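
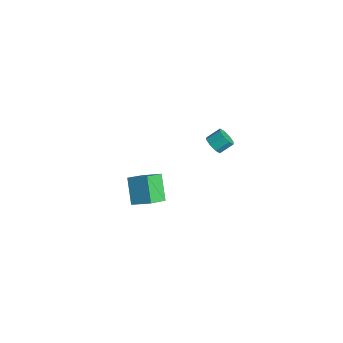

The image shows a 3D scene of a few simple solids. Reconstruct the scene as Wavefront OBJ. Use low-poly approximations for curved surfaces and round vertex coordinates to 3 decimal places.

v -1.688 -3.366 -3.15
v -0.65 -2.537 -2.474
v -2.184 -2.081 -3.964
v -1.147 -1.253 -3.288
v -0.413 -3.787 -4.592
v 0.624 -2.959 -3.916
v -0.91 -2.503 -5.406
v 0.128 -1.674 -4.73
v 3.893 -0.511 3.619
v 4.192 -0.907 4.084
v 4.347 -0.085 4.685
v 4.047 0.311 4.221
v 4.53 -0.717 3.737
v 4.685 0.105 4.338
v 4.495 -0.406 3.321
v 4.649 0.416 3.922
v 4.106 -0.157 3.08
v 4.261 0.665 3.681
v 3.593 -0.115 3.155
v 3.748 0.707 3.756
v 3.255 -0.305 3.502
v 3.41 0.517 4.103
v 3.291 -0.616 3.918
v 3.445 0.206 4.519
v 3.679 -0.865 4.159
v 3.834 -0.043 4.76
f 2 4 1
f 5 2 1
f 1 4 3
f 3 5 1
f 2 8 4
f 6 2 5
f 6 8 2
f 4 8 3
f 7 5 3
f 3 8 7
f 7 6 5
f 8 6 7
f 10 9 13
f 10 13 11
f 11 13 14
f 11 14 12
f 13 9 15
f 13 15 14
f 14 15 16
f 14 16 12
f 15 9 17
f 15 17 16
f 16 17 18
f 16 18 12
f 17 9 19
f 17 19 18
f 18 19 20
f 18 20 12
f 19 9 21
f 19 21 20
f 20 21 22
f 20 22 12
f 21 9 23
f 21 23 22
f 22 23 24
f 22 24 12
f 23 9 25
f 23 25 24
f 24 25 26
f 24 26 12
f 25 9 10
f 25 10 26
f 26 10 11
f 26 11 12



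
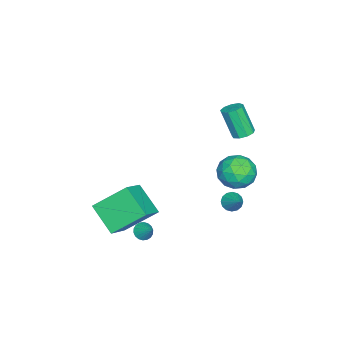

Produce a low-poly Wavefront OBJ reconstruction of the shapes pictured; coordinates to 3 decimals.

v -2.59 3.71 -1.092
v -1.773 3.29 -1.685
v -3.707 2.53 -1.795
v -2.89 2.11 -2.388
v -2.9 1.981 -1.302
v -2.21 2.71 -0.868
v -3.27 3.11 -2.612
v -2.58 3.839 -2.178
v -2.193 2.919 -2.625
v -1.965 2.221 -1.815
v -3.515 3.599 -1.665
v -3.287 2.901 -0.855
v -2.084 3.603 -1.327
v -3.396 2.217 -2.153
v -3.402 2.14 -1.515
v -2.922 1.893 -1.863
v -2.341 3.262 -0.847
v -1.86 3.015 -1.195
v -2.523 2.246 -0.97
v -3.62 2.805 -2.285
v -3.139 2.558 -2.633
v -2.558 3.927 -1.617
v -2.078 3.68 -1.965
v -2.957 3.574 -2.51
v -1.85 3.139 -2.228
v -2.506 2.445 -2.641
v -2.73 3.033 -2.773
v -2.324 3.462 -2.517
v -1.716 2.728 -1.752
v -2.372 2.035 -2.165
v -2.378 1.959 -1.526
v -1.973 2.387 -1.271
v -1.963 2.51 -2.304
v -3.108 3.785 -1.315
v -3.764 3.092 -1.728
v -3.507 3.433 -2.209
v -3.102 3.861 -1.954
v -2.974 3.375 -0.839
v -3.63 2.681 -1.252
v -3.156 2.358 -0.963
v -2.75 2.787 -0.707
v -3.517 3.31 -1.176
v 1.042 -2.697 -2.635
v 2.51 -2.846 -1.712
v 0.387 -1.137 -1.341
v 1.855 -1.286 -0.419
v 1.865 -1.434 -3.741
v 3.333 -1.583 -2.819
v 1.21 0.126 -2.448
v 2.678 -0.023 -1.525
v 3.675 0.176 -1.881
v 3.891 0.441 -2.273
v 4.145 0.804 -1.199
v 3.692 0.553 -2.239
v 3.489 0.59 -2.134
v 3.323 0.546 -1.979
v 3.227 0.428 -1.805
v 3.219 0.26 -1.646
v 3.302 0.076 -1.533
v 3.459 -0.089 -1.489
v 3.658 -0.201 -1.523
v 3.861 -0.238 -1.628
v 4.027 -0.194 -1.784
v 4.123 -0.076 -1.958
v 4.131 0.092 -2.117
v 4.048 0.276 -2.23
v -1.09 3.665 2.585
v -0.649 3.999 2.79
v -0.869 3.33 4.359
v -1.31 2.995 4.155
v -1 4.196 2.825
v -1.22 3.527 4.394
v -1.392 4.145 2.748
v -1.612 3.475 4.317
v -1.644 3.868 2.595
v -1.864 3.199 4.164
v -1.636 3.497 2.437
v -1.856 2.827 4.006
v -1.373 3.204 2.349
v -1.593 2.534 3.918
v -0.977 3.127 2.372
v -1.197 2.457 3.941
v -0.635 3.301 2.494
v -0.855 2.631 4.063
v -0.505 3.646 2.659
v -0.725 2.976 4.228
v 0.147 3.513 -1.624
v 0.498 3.611 -2.063
v 0.893 4.107 -0.896
v 0.313 3.841 -2.061
v 0.083 3.983 -1.941
v -0.129 3.999 -1.737
v -0.268 3.885 -1.503
v -0.295 3.672 -1.301
v -0.204 3.416 -1.186
v -0.019 3.186 -1.188
v 0.21 3.044 -1.307
v 0.423 3.028 -1.512
v 0.561 3.141 -1.746
v 0.589 3.355 -1.948
f 1 38 17
f 38 12 41
f 17 41 6
f 38 41 17
f 1 17 13
f 17 6 18
f 13 18 2
f 17 18 13
f 1 13 22
f 13 2 23
f 22 23 8
f 13 23 22
f 1 22 34
f 22 8 37
f 34 37 11
f 22 37 34
f 1 34 38
f 34 11 42
f 38 42 12
f 34 42 38
f 2 18 29
f 18 6 32
f 29 32 10
f 18 32 29
f 6 41 19
f 41 12 40
f 19 40 5
f 41 40 19
f 12 42 39
f 42 11 35
f 39 35 3
f 42 35 39
f 11 37 36
f 37 8 24
f 36 24 7
f 37 24 36
f 8 23 28
f 23 2 25
f 28 25 9
f 23 25 28
f 4 30 16
f 30 10 31
f 16 31 5
f 30 31 16
f 4 16 14
f 16 5 15
f 14 15 3
f 16 15 14
f 4 14 21
f 14 3 20
f 21 20 7
f 14 20 21
f 4 21 26
f 21 7 27
f 26 27 9
f 21 27 26
f 4 26 30
f 26 9 33
f 30 33 10
f 26 33 30
f 5 31 19
f 31 10 32
f 19 32 6
f 31 32 19
f 3 15 39
f 15 5 40
f 39 40 12
f 15 40 39
f 7 20 36
f 20 3 35
f 36 35 11
f 20 35 36
f 9 27 28
f 27 7 24
f 28 24 8
f 27 24 28
f 10 33 29
f 33 9 25
f 29 25 2
f 33 25 29
f 44 46 43
f 47 44 43
f 43 46 45
f 45 47 43
f 44 50 46
f 48 44 47
f 48 50 44
f 46 50 45
f 49 47 45
f 45 50 49
f 49 48 47
f 50 48 49
f 52 51 54
f 52 54 53
f 54 51 55
f 54 55 53
f 55 51 56
f 55 56 53
f 56 51 57
f 56 57 53
f 57 51 58
f 57 58 53
f 58 51 59
f 58 59 53
f 59 51 60
f 59 60 53
f 60 51 61
f 60 61 53
f 61 51 62
f 61 62 53
f 62 51 63
f 62 63 53
f 63 51 64
f 63 64 53
f 64 51 65
f 64 65 53
f 65 51 66
f 65 66 53
f 66 51 52
f 66 52 53
f 68 67 71
f 68 71 69
f 69 71 72
f 69 72 70
f 71 67 73
f 71 73 72
f 72 73 74
f 72 74 70
f 73 67 75
f 73 75 74
f 74 75 76
f 74 76 70
f 75 67 77
f 75 77 76
f 76 77 78
f 76 78 70
f 77 67 79
f 77 79 78
f 78 79 80
f 78 80 70
f 79 67 81
f 79 81 80
f 80 81 82
f 80 82 70
f 81 67 83
f 81 83 82
f 82 83 84
f 82 84 70
f 83 67 85
f 83 85 84
f 84 85 86
f 84 86 70
f 85 67 68
f 85 68 86
f 86 68 69
f 86 69 70
f 88 87 90
f 88 90 89
f 90 87 91
f 90 91 89
f 91 87 92
f 91 92 89
f 92 87 93
f 92 93 89
f 93 87 94
f 93 94 89
f 94 87 95
f 94 95 89
f 95 87 96
f 95 96 89
f 96 87 97
f 96 97 89
f 97 87 98
f 97 98 89
f 98 87 99
f 98 99 89
f 99 87 100
f 99 100 89
f 100 87 88
f 100 88 89



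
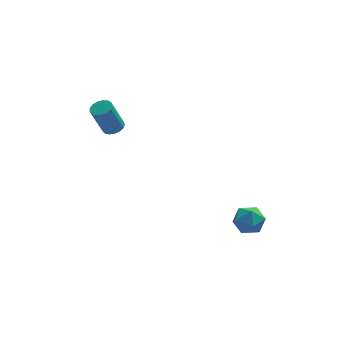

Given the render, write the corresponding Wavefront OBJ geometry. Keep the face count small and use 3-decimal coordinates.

v -2.645 2.639 -1.269
v -2.205 2.329 -1.155
v -2.756 2.111 0.364
v -3.195 2.421 0.249
v -2.129 2.572 -1.092
v -2.679 2.354 0.427
v -2.17 2.832 -1.07
v -2.72 2.613 0.449
v -2.32 3.046 -1.093
v -2.87 2.828 0.426
v -2.545 3.168 -1.157
v -3.095 2.95 0.362
v -2.792 3.168 -1.247
v -3.342 2.95 0.272
v -3.006 3.048 -1.342
v -3.556 2.83 0.177
v -3.137 2.833 -1.42
v -3.687 2.615 0.099
v -3.155 2.574 -1.464
v -3.706 2.356 0.055
v -3.057 2.33 -1.463
v -3.607 2.112 0.056
v -2.864 2.157 -1.418
v -3.414 1.939 0.101
v -2.621 2.094 -1.339
v -3.171 1.876 0.18
v -2.383 2.156 -1.244
v -2.933 1.938 0.275
v 2.646 -2.107 -3.436
v 3.449 -2.021 -3.504
v 2.671 -3.059 -4.336
v 3.474 -2.973 -4.404
v 3.156 -3.279 -3.726
v 3.141 -2.691 -3.169
v 2.979 -2.389 -4.671
v 2.964 -1.801 -4.114
v 3.654 -2.195 -4.268
v 3.763 -2.745 -3.684
v 2.357 -2.335 -4.156
v 2.466 -2.885 -3.572
f 2 1 5
f 2 5 3
f 3 5 6
f 3 6 4
f 5 1 7
f 5 7 6
f 6 7 8
f 6 8 4
f 7 1 9
f 7 9 8
f 8 9 10
f 8 10 4
f 9 1 11
f 9 11 10
f 10 11 12
f 10 12 4
f 11 1 13
f 11 13 12
f 12 13 14
f 12 14 4
f 13 1 15
f 13 15 14
f 14 15 16
f 14 16 4
f 15 1 17
f 15 17 16
f 16 17 18
f 16 18 4
f 17 1 19
f 17 19 18
f 18 19 20
f 18 20 4
f 19 1 21
f 19 21 20
f 20 21 22
f 20 22 4
f 21 1 23
f 21 23 22
f 22 23 24
f 22 24 4
f 23 1 25
f 23 25 24
f 24 25 26
f 24 26 4
f 25 1 27
f 25 27 26
f 26 27 28
f 26 28 4
f 27 1 2
f 27 2 28
f 28 2 3
f 28 3 4
f 29 40 34
f 29 34 30
f 29 30 36
f 29 36 39
f 29 39 40
f 30 34 38
f 34 40 33
f 40 39 31
f 39 36 35
f 36 30 37
f 32 38 33
f 32 33 31
f 32 31 35
f 32 35 37
f 32 37 38
f 33 38 34
f 31 33 40
f 35 31 39
f 37 35 36
f 38 37 30



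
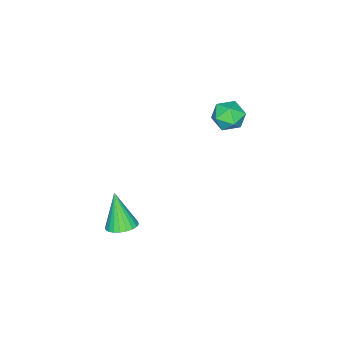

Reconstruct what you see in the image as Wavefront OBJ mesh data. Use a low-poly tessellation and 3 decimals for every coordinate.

v -2.863 1.011 0.434
v -2.338 1.017 1.022
v -3.302 -0.117 0.838
v -2.777 -0.111 1.426
v -3.378 0.4 1.429
v -3.107 1.097 1.179
v -2.533 -0.197 0.681
v -2.262 0.5 0.431
v -2.134 0.271 1.175
v -2.656 0.64 1.637
v -2.984 0.26 0.223
v -3.506 0.629 0.685
v 2.557 -1.073 -2.822
v 3.113 -1.463 -2.844
v 2.203 -1.667 -1.258
v 3.21 -1.241 -2.738
v 3.208 -0.993 -2.644
v 3.107 -0.757 -2.577
v 2.922 -0.569 -2.548
v 2.681 -0.458 -2.56
v 2.422 -0.44 -2.612
v 2.183 -0.519 -2.696
v 2.001 -0.683 -2.8
v 1.903 -0.905 -2.906
v 1.906 -1.153 -3
v 2.007 -1.389 -3.067
v 2.192 -1.577 -3.096
v 2.433 -1.688 -3.084
v 2.692 -1.706 -3.032
v 2.931 -1.627 -2.948
f 1 12 6
f 1 6 2
f 1 2 8
f 1 8 11
f 1 11 12
f 2 6 10
f 6 12 5
f 12 11 3
f 11 8 7
f 8 2 9
f 4 10 5
f 4 5 3
f 4 3 7
f 4 7 9
f 4 9 10
f 5 10 6
f 3 5 12
f 7 3 11
f 9 7 8
f 10 9 2
f 14 13 16
f 14 16 15
f 16 13 17
f 16 17 15
f 17 13 18
f 17 18 15
f 18 13 19
f 18 19 15
f 19 13 20
f 19 20 15
f 20 13 21
f 20 21 15
f 21 13 22
f 21 22 15
f 22 13 23
f 22 23 15
f 23 13 24
f 23 24 15
f 24 13 25
f 24 25 15
f 25 13 26
f 25 26 15
f 26 13 27
f 26 27 15
f 27 13 28
f 27 28 15
f 28 13 29
f 28 29 15
f 29 13 30
f 29 30 15
f 30 13 14
f 30 14 15



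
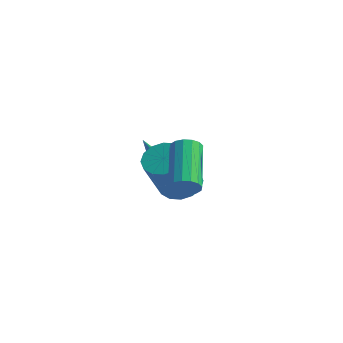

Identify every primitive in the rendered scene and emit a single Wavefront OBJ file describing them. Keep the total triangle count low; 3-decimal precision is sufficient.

v -0.576 -0.407 -1.444
v -0.217 0.205 -1.074
v -0.046 -0.941 0.654
v -0.404 -1.553 0.284
v -0.621 0.256 -0.999
v -0.45 -0.889 0.728
v -1.013 0.13 -1.044
v -0.842 -1.015 0.684
v -1.288 -0.14 -1.196
v -1.116 -1.286 0.532
v -1.372 -0.482 -1.414
v -1.2 -1.627 0.313
v -1.242 -0.804 -1.64
v -1.071 -1.949 0.087
v -0.934 -1.019 -1.814
v -0.763 -2.165 -0.086
v -0.53 -1.071 -1.888
v -0.359 -2.216 -0.161
v -0.138 -0.945 -1.844
v 0.033 -2.09 -0.116
v 0.136 -0.674 -1.692
v 0.308 -1.82 0.036
v 0.22 -0.333 -1.473
v 0.392 -1.478 0.254
v 0.091 -0.011 -1.247
v 0.262 -1.156 0.48
v 1.872 -3.333 0.368
v 2.337 -3.05 0.447
v 1.333 -1.685 1.471
v 0.868 -1.967 1.392
v 2.229 -2.948 0.204
v 1.225 -1.582 1.228
v 2.025 -2.949 0.006
v 1.021 -1.583 1.029
v 1.78 -3.052 -0.096
v 0.777 -1.687 0.928
v 1.56 -3.231 -0.073
v 0.556 -1.866 0.951
v 1.423 -3.437 0.068
v 0.42 -2.072 1.092
v 1.407 -3.615 0.289
v 0.403 -2.25 1.313
v 1.515 -3.718 0.532
v 0.511 -2.352 1.556
v 1.719 -3.717 0.731
v 0.715 -2.351 1.754
v 1.963 -3.613 0.832
v 0.96 -2.248 1.856
v 2.184 -3.434 0.809
v 1.18 -2.069 1.833
v 2.32 -3.228 0.668
v 1.317 -1.863 1.692
v -2.595 1.443 -2.365
v -2.256 1.048 -2.467
v -3.025 0.577 -0.455
v -2.097 1.264 -2.334
v -2.097 1.536 -2.21
v -2.254 1.778 -2.136
v -2.52 1.914 -2.134
v -2.81 1.9 -2.206
v -3.031 1.741 -2.328
v -3.114 1.487 -2.461
v -3.032 1.219 -2.564
v -2.812 1.022 -2.604
v -2.522 0.958 -2.568
f 2 1 5
f 2 5 3
f 3 5 6
f 3 6 4
f 5 1 7
f 5 7 6
f 6 7 8
f 6 8 4
f 7 1 9
f 7 9 8
f 8 9 10
f 8 10 4
f 9 1 11
f 9 11 10
f 10 11 12
f 10 12 4
f 11 1 13
f 11 13 12
f 12 13 14
f 12 14 4
f 13 1 15
f 13 15 14
f 14 15 16
f 14 16 4
f 15 1 17
f 15 17 16
f 16 17 18
f 16 18 4
f 17 1 19
f 17 19 18
f 18 19 20
f 18 20 4
f 19 1 21
f 19 21 20
f 20 21 22
f 20 22 4
f 21 1 23
f 21 23 22
f 22 23 24
f 22 24 4
f 23 1 25
f 23 25 24
f 24 25 26
f 24 26 4
f 25 1 2
f 25 2 26
f 26 2 3
f 26 3 4
f 28 27 31
f 28 31 29
f 29 31 32
f 29 32 30
f 31 27 33
f 31 33 32
f 32 33 34
f 32 34 30
f 33 27 35
f 33 35 34
f 34 35 36
f 34 36 30
f 35 27 37
f 35 37 36
f 36 37 38
f 36 38 30
f 37 27 39
f 37 39 38
f 38 39 40
f 38 40 30
f 39 27 41
f 39 41 40
f 40 41 42
f 40 42 30
f 41 27 43
f 41 43 42
f 42 43 44
f 42 44 30
f 43 27 45
f 43 45 44
f 44 45 46
f 44 46 30
f 45 27 47
f 45 47 46
f 46 47 48
f 46 48 30
f 47 27 49
f 47 49 48
f 48 49 50
f 48 50 30
f 49 27 51
f 49 51 50
f 50 51 52
f 50 52 30
f 51 27 28
f 51 28 52
f 52 28 29
f 52 29 30
f 54 53 56
f 54 56 55
f 56 53 57
f 56 57 55
f 57 53 58
f 57 58 55
f 58 53 59
f 58 59 55
f 59 53 60
f 59 60 55
f 60 53 61
f 60 61 55
f 61 53 62
f 61 62 55
f 62 53 63
f 62 63 55
f 63 53 64
f 63 64 55
f 64 53 65
f 64 65 55
f 65 53 54
f 65 54 55



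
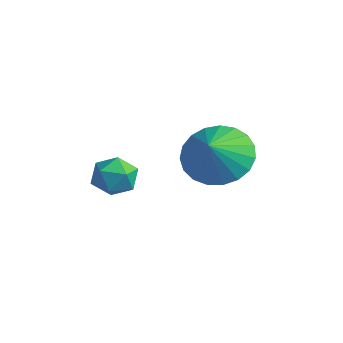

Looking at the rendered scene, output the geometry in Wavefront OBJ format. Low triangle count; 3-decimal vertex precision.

v -1.502 0.845 3.435
v -0.849 1.625 3.798
v -1.138 0.155 4.265
v -1.226 1.704 4.028
v -1.651 1.635 4.156
v -2.05 1.429 4.16
v -2.354 1.122 4.037
v -2.511 0.767 3.811
v -2.493 0.426 3.519
v -2.304 0.157 3.213
v -1.976 0.008 2.945
v -1.566 0.003 2.762
v -1.145 0.144 2.695
v -0.786 0.406 2.756
v -0.55 0.744 2.934
v -0.479 1.1 3.199
v -0.585 1.412 3.504
v -1.897 -1.677 3.731
v -1.617 -2.088 3.217
v -2.763 -2.432 3.863
v -2.483 -2.843 3.349
v -2.148 -2.779 3.977
v -1.613 -2.312 3.896
v -2.767 -2.208 3.184
v -2.232 -1.741 3.103
v -2.155 -2.415 2.879
v -1.773 -2.769 3.369
v -2.607 -1.751 3.711
v -2.225 -2.105 4.201
f 2 1 4
f 2 4 3
f 4 1 5
f 4 5 3
f 5 1 6
f 5 6 3
f 6 1 7
f 6 7 3
f 7 1 8
f 7 8 3
f 8 1 9
f 8 9 3
f 9 1 10
f 9 10 3
f 10 1 11
f 10 11 3
f 11 1 12
f 11 12 3
f 12 1 13
f 12 13 3
f 13 1 14
f 13 14 3
f 14 1 15
f 14 15 3
f 15 1 16
f 15 16 3
f 16 1 17
f 16 17 3
f 17 1 2
f 17 2 3
f 18 29 23
f 18 23 19
f 18 19 25
f 18 25 28
f 18 28 29
f 19 23 27
f 23 29 22
f 29 28 20
f 28 25 24
f 25 19 26
f 21 27 22
f 21 22 20
f 21 20 24
f 21 24 26
f 21 26 27
f 22 27 23
f 20 22 29
f 24 20 28
f 26 24 25
f 27 26 19



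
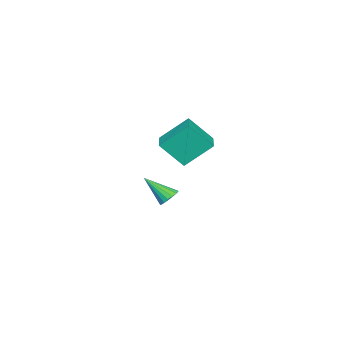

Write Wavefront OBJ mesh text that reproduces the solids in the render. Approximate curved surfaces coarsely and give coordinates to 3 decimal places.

v -1.422 -3.036 -2.349
v -1.121 -3.355 -2.744
v -1.158 -4.224 -1.191
v -0.924 -3.193 -2.624
v -0.84 -2.996 -2.44
v -0.89 -2.807 -2.236
v -1.061 -2.671 -2.057
v -1.315 -2.619 -1.946
v -1.594 -2.662 -1.927
v -1.833 -2.791 -2.004
v -1.978 -2.976 -2.161
v -1.995 -3.175 -2.361
v -1.881 -3.342 -2.558
v -1.662 -3.439 -2.707
v -1.388 -3.443 -2.775
v 3.603 -0.929 3.423
v 3.012 0.159 4.545
v 3.166 0.025 2.269
v 2.575 1.112 3.39
v 4.825 -0.312 3.47
v 4.234 0.775 4.591
v 4.388 0.641 2.315
v 3.797 1.729 3.437
f 2 1 4
f 2 4 3
f 4 1 5
f 4 5 3
f 5 1 6
f 5 6 3
f 6 1 7
f 6 7 3
f 7 1 8
f 7 8 3
f 8 1 9
f 8 9 3
f 9 1 10
f 9 10 3
f 10 1 11
f 10 11 3
f 11 1 12
f 11 12 3
f 12 1 13
f 12 13 3
f 13 1 14
f 13 14 3
f 14 1 15
f 14 15 3
f 15 1 2
f 15 2 3
f 17 19 16
f 20 17 16
f 16 19 18
f 18 20 16
f 17 23 19
f 21 17 20
f 21 23 17
f 19 23 18
f 22 20 18
f 18 23 22
f 22 21 20
f 23 21 22



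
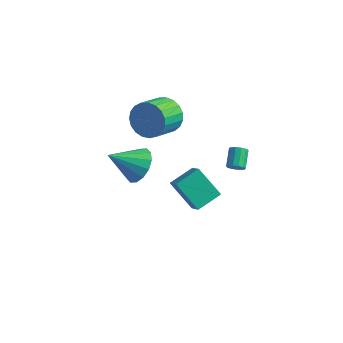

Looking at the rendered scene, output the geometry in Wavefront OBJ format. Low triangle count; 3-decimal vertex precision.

v -1.661 -2.286 1.231
v -0.922 -2.249 2.004
v -2.799 -3.314 2.369
v -1.24 -1.803 2.088
v -1.671 -1.487 1.943
v -2.099 -1.385 1.607
v -2.41 -1.524 1.17
v -2.52 -1.867 0.75
v -2.4 -2.323 0.458
v -2.082 -2.768 0.374
v -1.651 -3.084 0.519
v -1.223 -3.186 0.855
v -0.912 -3.047 1.292
v -0.802 -2.704 1.712
v 1.108 2.693 -1.81
v 1.359 2.515 -1.403
v 1.003 3.429 -0.784
v 0.752 3.607 -1.19
v 1.544 2.683 -1.545
v 1.188 3.597 -0.926
v 1.59 2.854 -1.771
v 1.235 3.768 -1.152
v 1.483 2.974 -2.009
v 1.128 3.888 -1.39
v 1.257 3.005 -2.184
v 0.902 3.919 -1.565
v 0.984 2.937 -2.24
v 0.628 3.851 -1.621
v 0.75 2.791 -2.16
v 0.394 3.705 -1.54
v 0.629 2.614 -1.968
v 0.274 3.528 -1.348
v 0.661 2.462 -1.726
v 0.305 3.376 -1.106
v 0.834 2.384 -1.511
v 0.479 3.298 -0.891
v 1.094 2.403 -1.39
v 0.739 3.317 -0.771
v -2.478 1.594 1.789
v -2.05 1.138 0.896
v -2.195 -0.371 1.598
v -2.622 0.086 2.491
v -1.681 1.219 1.147
v -1.826 -0.29 1.848
v -1.45 1.365 1.508
v -1.595 -0.144 2.21
v -1.396 1.55 1.918
v -1.541 0.042 2.62
v -1.529 1.744 2.306
v -1.674 0.235 3.007
v -1.827 1.911 2.604
v -1.972 0.402 3.306
v -2.237 2.023 2.762
v -2.381 0.515 3.463
v -2.688 2.062 2.751
v -2.833 0.553 3.453
v -3.103 2.019 2.574
v -3.248 0.511 3.276
v -3.41 1.903 2.261
v -3.555 0.395 2.963
v -3.556 1.734 1.867
v -3.701 0.225 2.569
v -3.515 1.54 1.459
v -3.66 0.032 2.161
v -3.295 1.356 1.109
v -3.44 -0.152 1.81
v -2.933 1.213 0.875
v -3.078 -0.295 1.577
v -2.493 1.136 0.8
v -2.638 -0.373 1.502
v -0.698 1.299 -5.074
v -2.125 1.453 -3.754
v -0.105 2.611 -4.586
v -1.532 2.765 -3.266
v 0.112 0.575 -4.114
v -1.315 0.729 -2.794
v 0.705 1.887 -3.626
v -0.722 2.041 -2.306
f 2 1 4
f 2 4 3
f 4 1 5
f 4 5 3
f 5 1 6
f 5 6 3
f 6 1 7
f 6 7 3
f 7 1 8
f 7 8 3
f 8 1 9
f 8 9 3
f 9 1 10
f 9 10 3
f 10 1 11
f 10 11 3
f 11 1 12
f 11 12 3
f 12 1 13
f 12 13 3
f 13 1 14
f 13 14 3
f 14 1 2
f 14 2 3
f 16 15 19
f 16 19 17
f 17 19 20
f 17 20 18
f 19 15 21
f 19 21 20
f 20 21 22
f 20 22 18
f 21 15 23
f 21 23 22
f 22 23 24
f 22 24 18
f 23 15 25
f 23 25 24
f 24 25 26
f 24 26 18
f 25 15 27
f 25 27 26
f 26 27 28
f 26 28 18
f 27 15 29
f 27 29 28
f 28 29 30
f 28 30 18
f 29 15 31
f 29 31 30
f 30 31 32
f 30 32 18
f 31 15 33
f 31 33 32
f 32 33 34
f 32 34 18
f 33 15 35
f 33 35 34
f 34 35 36
f 34 36 18
f 35 15 37
f 35 37 36
f 36 37 38
f 36 38 18
f 37 15 16
f 37 16 38
f 38 16 17
f 38 17 18
f 40 39 43
f 40 43 41
f 41 43 44
f 41 44 42
f 43 39 45
f 43 45 44
f 44 45 46
f 44 46 42
f 45 39 47
f 45 47 46
f 46 47 48
f 46 48 42
f 47 39 49
f 47 49 48
f 48 49 50
f 48 50 42
f 49 39 51
f 49 51 50
f 50 51 52
f 50 52 42
f 51 39 53
f 51 53 52
f 52 53 54
f 52 54 42
f 53 39 55
f 53 55 54
f 54 55 56
f 54 56 42
f 55 39 57
f 55 57 56
f 56 57 58
f 56 58 42
f 57 39 59
f 57 59 58
f 58 59 60
f 58 60 42
f 59 39 61
f 59 61 60
f 60 61 62
f 60 62 42
f 61 39 63
f 61 63 62
f 62 63 64
f 62 64 42
f 63 39 65
f 63 65 64
f 64 65 66
f 64 66 42
f 65 39 67
f 65 67 66
f 66 67 68
f 66 68 42
f 67 39 69
f 67 69 68
f 68 69 70
f 68 70 42
f 69 39 40
f 69 40 70
f 70 40 41
f 70 41 42
f 72 74 71
f 75 72 71
f 71 74 73
f 73 75 71
f 72 78 74
f 76 72 75
f 76 78 72
f 74 78 73
f 77 75 73
f 73 78 77
f 77 76 75
f 78 76 77



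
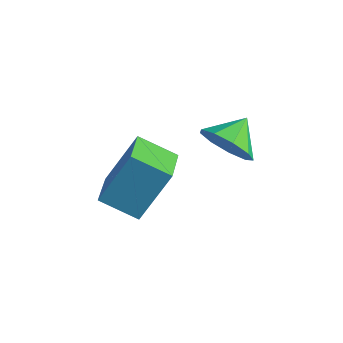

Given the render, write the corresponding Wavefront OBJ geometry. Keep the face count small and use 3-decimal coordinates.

v 0.546 -1.9 2.22
v 0.9 -0.884 3.966
v 1.63 -1.247 1.621
v 1.984 -0.232 3.366
v 1.416 -2.948 2.654
v 1.77 -1.933 4.399
v 2.5 -2.296 2.054
v 2.854 -1.28 3.8
v 2.741 1.026 3.544
v 3.293 0.756 4.294
v 2.559 2.074 4.056
v 3.668 1.047 3.83
v 3.608 1.329 3.232
v 3.143 1.469 2.78
v 2.49 1.402 2.686
v 1.954 1.159 2.993
v 1.787 0.854 3.558
v 2.066 0.629 4.117
v 2.661 0.591 4.407
f 2 4 1
f 5 2 1
f 1 4 3
f 3 5 1
f 2 8 4
f 6 2 5
f 6 8 2
f 4 8 3
f 7 5 3
f 3 8 7
f 7 6 5
f 8 6 7
f 10 9 12
f 10 12 11
f 12 9 13
f 12 13 11
f 13 9 14
f 13 14 11
f 14 9 15
f 14 15 11
f 15 9 16
f 15 16 11
f 16 9 17
f 16 17 11
f 17 9 18
f 17 18 11
f 18 9 19
f 18 19 11
f 19 9 10
f 19 10 11



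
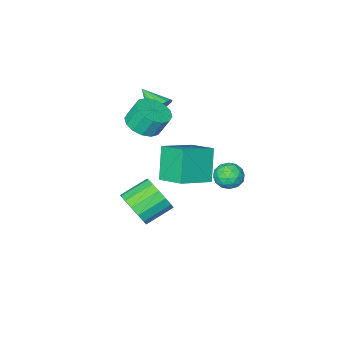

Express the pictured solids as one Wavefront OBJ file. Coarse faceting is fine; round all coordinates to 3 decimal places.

v 0.133 2.817 0.474
v 0.717 3.031 -0.044
v 0.083 1.629 -0.076
v 0.667 1.843 -0.594
v 0.837 1.748 0.192
v 0.868 2.483 0.532
v -0.068 2.177 -0.652
v -0.037 2.912 -0.312
v 0.593 2.636 -0.74
v 1.152 2.371 -0.218
v -0.352 2.289 0.098
v 0.207 2.024 0.62
v 0.43 3.028 0.263
v 0.37 1.632 -0.383
v 0.47 1.576 0.079
v 0.814 1.702 -0.225
v 0.518 2.706 0.601
v 0.862 2.832 0.297
v 0.932 2.078 0.436
v -0.062 1.828 -0.417
v 0.282 1.954 -0.721
v -0.014 2.958 0.105
v 0.33 3.084 -0.199
v -0.132 2.582 -0.556
v 0.7 2.922 -0.45
v 0.67 2.224 -0.773
v 0.238 2.42 -0.807
v 0.256 2.852 -0.608
v 1.029 2.766 -0.144
v 0.999 2.068 -0.467
v 1.099 2.012 -0.005
v 1.118 2.444 0.195
v 0.956 2.534 -0.553
v -0.199 2.592 0.347
v -0.229 1.894 0.024
v -0.318 2.216 -0.315
v -0.299 2.648 -0.115
v 0.13 2.436 0.653
v 0.1 1.738 0.33
v 0.544 1.808 0.488
v 0.562 2.24 0.687
v -0.156 2.126 0.433
v 1.363 -1.9 2.804
v 2.004 -1.989 2.466
v 1.597 -3.14 3.576
v 2.083 -1.812 2.727
v 2.02 -1.652 3.003
v 1.827 -1.541 3.239
v 1.542 -1.502 3.39
v 1.221 -1.541 3.424
v 0.928 -1.651 3.336
v 0.722 -1.81 3.142
v 0.642 -1.988 2.881
v 0.705 -2.147 2.606
v 0.899 -2.258 2.369
v 1.184 -2.297 2.219
v 1.505 -2.258 2.184
v 1.797 -2.148 2.273
v 4.153 2.072 3.599
v 3.963 3.52 4.149
v 2.443 2.096 2.947
v 2.254 3.544 3.497
v 4.786 2.776 1.963
v 4.597 4.224 2.513
v 3.077 2.8 1.311
v 2.887 4.248 1.861
v 3.018 -1.042 2.807
v 3.925 -1.096 3.147
v 3.549 -0.691 4.213
v 2.642 -0.638 3.873
v 3.884 -0.633 2.957
v 3.509 -0.228 4.022
v 3.612 -0.28 2.727
v 3.236 0.125 3.792
v 3.18 -0.131 2.518
v 2.805 0.274 3.583
v 2.705 -0.226 2.387
v 2.329 0.179 3.452
v 2.313 -0.54 2.368
v 1.938 -0.135 3.434
v 2.111 -0.989 2.467
v 1.735 -0.584 3.533
v 2.151 -1.452 2.658
v 1.776 -1.047 3.723
v 2.424 -1.805 2.888
v 2.048 -1.4 3.953
v 2.855 -1.954 3.097
v 2.48 -1.549 4.162
v 3.331 -1.859 3.228
v 2.955 -1.454 4.293
v 3.722 -1.545 3.246
v 3.347 -1.14 4.312
v 3.992 -0.533 -2.749
v 4.477 0.048 -1.994
v 3.034 0.295 -1.255
v 2.548 -0.287 -2.011
v 4.338 0.412 -2.387
v 2.895 0.659 -1.649
v 4.106 0.523 -2.878
v 2.663 0.769 -2.14
v 3.844 0.35 -3.334
v 2.4 0.597 -2.596
v 3.621 -0.059 -3.633
v 2.177 0.188 -2.895
v 3.497 -0.595 -3.696
v 2.054 -0.348 -2.958
v 3.506 -1.115 -3.505
v 2.063 -0.868 -2.766
v 3.645 -1.479 -3.111
v 2.202 -1.232 -2.373
v 3.877 -1.589 -2.62
v 2.434 -1.343 -1.882
v 4.14 -1.417 -2.164
v 2.696 -1.17 -1.426
v 4.363 -1.008 -1.865
v 2.919 -0.761 -1.127
v 4.486 -0.472 -1.802
v 3.043 -0.225 -1.064
f 1 38 17
f 38 12 41
f 17 41 6
f 38 41 17
f 1 17 13
f 17 6 18
f 13 18 2
f 17 18 13
f 1 13 22
f 13 2 23
f 22 23 8
f 13 23 22
f 1 22 34
f 22 8 37
f 34 37 11
f 22 37 34
f 1 34 38
f 34 11 42
f 38 42 12
f 34 42 38
f 2 18 29
f 18 6 32
f 29 32 10
f 18 32 29
f 6 41 19
f 41 12 40
f 19 40 5
f 41 40 19
f 12 42 39
f 42 11 35
f 39 35 3
f 42 35 39
f 11 37 36
f 37 8 24
f 36 24 7
f 37 24 36
f 8 23 28
f 23 2 25
f 28 25 9
f 23 25 28
f 4 30 16
f 30 10 31
f 16 31 5
f 30 31 16
f 4 16 14
f 16 5 15
f 14 15 3
f 16 15 14
f 4 14 21
f 14 3 20
f 21 20 7
f 14 20 21
f 4 21 26
f 21 7 27
f 26 27 9
f 21 27 26
f 4 26 30
f 26 9 33
f 30 33 10
f 26 33 30
f 5 31 19
f 31 10 32
f 19 32 6
f 31 32 19
f 3 15 39
f 15 5 40
f 39 40 12
f 15 40 39
f 7 20 36
f 20 3 35
f 36 35 11
f 20 35 36
f 9 27 28
f 27 7 24
f 28 24 8
f 27 24 28
f 10 33 29
f 33 9 25
f 29 25 2
f 33 25 29
f 44 43 46
f 44 46 45
f 46 43 47
f 46 47 45
f 47 43 48
f 47 48 45
f 48 43 49
f 48 49 45
f 49 43 50
f 49 50 45
f 50 43 51
f 50 51 45
f 51 43 52
f 51 52 45
f 52 43 53
f 52 53 45
f 53 43 54
f 53 54 45
f 54 43 55
f 54 55 45
f 55 43 56
f 55 56 45
f 56 43 57
f 56 57 45
f 57 43 58
f 57 58 45
f 58 43 44
f 58 44 45
f 60 62 59
f 63 60 59
f 59 62 61
f 61 63 59
f 60 66 62
f 64 60 63
f 64 66 60
f 62 66 61
f 65 63 61
f 61 66 65
f 65 64 63
f 66 64 65
f 68 67 71
f 68 71 69
f 69 71 72
f 69 72 70
f 71 67 73
f 71 73 72
f 72 73 74
f 72 74 70
f 73 67 75
f 73 75 74
f 74 75 76
f 74 76 70
f 75 67 77
f 75 77 76
f 76 77 78
f 76 78 70
f 77 67 79
f 77 79 78
f 78 79 80
f 78 80 70
f 79 67 81
f 79 81 80
f 80 81 82
f 80 82 70
f 81 67 83
f 81 83 82
f 82 83 84
f 82 84 70
f 83 67 85
f 83 85 84
f 84 85 86
f 84 86 70
f 85 67 87
f 85 87 86
f 86 87 88
f 86 88 70
f 87 67 89
f 87 89 88
f 88 89 90
f 88 90 70
f 89 67 91
f 89 91 90
f 90 91 92
f 90 92 70
f 91 67 68
f 91 68 92
f 92 68 69
f 92 69 70
f 94 93 97
f 94 97 95
f 95 97 98
f 95 98 96
f 97 93 99
f 97 99 98
f 98 99 100
f 98 100 96
f 99 93 101
f 99 101 100
f 100 101 102
f 100 102 96
f 101 93 103
f 101 103 102
f 102 103 104
f 102 104 96
f 103 93 105
f 103 105 104
f 104 105 106
f 104 106 96
f 105 93 107
f 105 107 106
f 106 107 108
f 106 108 96
f 107 93 109
f 107 109 108
f 108 109 110
f 108 110 96
f 109 93 111
f 109 111 110
f 110 111 112
f 110 112 96
f 111 93 113
f 111 113 112
f 112 113 114
f 112 114 96
f 113 93 115
f 113 115 114
f 114 115 116
f 114 116 96
f 115 93 117
f 115 117 116
f 116 117 118
f 116 118 96
f 117 93 94
f 117 94 118
f 118 94 95
f 118 95 96



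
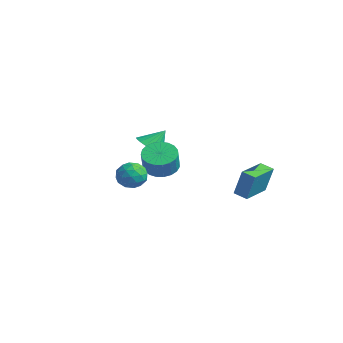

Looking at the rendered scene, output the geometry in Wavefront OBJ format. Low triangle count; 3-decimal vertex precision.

v 3.567 2.241 1.891
v 3.965 2.48 3.547
v 2.762 3.939 1.839
v 3.159 4.178 3.495
v 4.301 2.582 1.665
v 4.698 2.821 3.321
v 3.495 4.28 1.613
v 3.893 4.519 3.269
v -0.018 -1.63 3.284
v 0.645 -1.442 2.683
v 0.555 -2.978 3.497
v 1.218 -2.79 2.896
v 1.198 -2.361 3.703
v 0.844 -1.528 3.572
v 0.356 -2.892 2.608
v 0.002 -2.059 2.477
v 0.877 -2.223 2.265
v 1.397 -1.894 2.942
v -0.197 -2.526 3.238
v 0.323 -2.197 3.915
v 0.263 -1.418 2.965
v 0.937 -3.002 3.215
v 0.925 -2.75 3.69
v 1.315 -2.64 3.336
v 0.38 -1.468 3.487
v 0.77 -1.358 3.134
v 1.095 -1.898 3.734
v 0.43 -3.062 3.046
v 0.82 -2.952 2.693
v -0.115 -1.78 2.844
v 0.275 -1.67 2.49
v 0.105 -2.522 2.446
v 0.789 -1.766 2.366
v 1.126 -2.559 2.491
v 0.619 -2.618 2.322
v 0.411 -2.129 2.245
v 1.095 -1.573 2.764
v 1.432 -2.366 2.889
v 1.42 -2.113 3.364
v 1.212 -1.624 3.286
v 1.231 -2.032 2.518
v -0.232 -2.054 3.291
v 0.105 -2.847 3.416
v -0.012 -2.796 2.894
v -0.22 -2.307 2.816
v 0.074 -1.861 3.689
v 0.411 -2.654 3.814
v 0.789 -2.291 3.935
v 0.581 -1.802 3.858
v -0.031 -2.388 3.662
v -3.324 1.159 3.112
v -2.387 1.029 3.021
v -3.096 2.041 4.188
v -2.451 1.337 2.782
v -2.665 1.614 2.6
v -2.994 1.813 2.506
v -3.379 1.898 2.518
v -3.755 1.856 2.632
v -4.056 1.693 2.829
v -4.231 1.438 3.075
v -4.249 1.134 3.327
v -4.106 0.835 3.542
v -3.829 0.592 3.683
v -3.464 0.447 3.725
v -3.074 0.425 3.661
v -2.728 0.53 3.502
v -2.485 0.743 3.276
v -1.21 0.66 2.506
v -0.386 0.338 2.019
v 0.153 -0.081 3.206
v -0.67 0.24 3.694
v -0.283 0.735 2.112
v 0.256 0.315 3.299
v -0.34 1.118 2.274
v 0.199 0.698 3.461
v -0.548 1.422 2.475
v -0.009 1.002 3.663
v -0.87 1.595 2.683
v -0.331 1.175 3.87
v -1.251 1.605 2.859
v -0.712 1.185 4.047
v -1.624 1.453 2.975
v -1.085 1.033 4.162
v -1.926 1.163 3.01
v -1.387 0.743 4.197
v -2.104 0.786 2.957
v -1.565 0.366 4.145
v -2.128 0.387 2.827
v -1.589 -0.032 4.014
v -1.992 0.036 2.641
v -1.453 -0.384 3.828
v -1.721 -0.208 2.432
v -1.182 -0.627 3.619
v -1.362 -0.301 2.236
v -0.823 -0.721 3.423
v -0.976 -0.228 2.086
v -0.437 -0.648 3.274
v -0.631 -0.002 2.009
v -0.092 -0.422 3.197
f 2 4 1
f 5 2 1
f 1 4 3
f 3 5 1
f 2 8 4
f 6 2 5
f 6 8 2
f 4 8 3
f 7 5 3
f 3 8 7
f 7 6 5
f 8 6 7
f 9 46 25
f 46 20 49
f 25 49 14
f 46 49 25
f 9 25 21
f 25 14 26
f 21 26 10
f 25 26 21
f 9 21 30
f 21 10 31
f 30 31 16
f 21 31 30
f 9 30 42
f 30 16 45
f 42 45 19
f 30 45 42
f 9 42 46
f 42 19 50
f 46 50 20
f 42 50 46
f 10 26 37
f 26 14 40
f 37 40 18
f 26 40 37
f 14 49 27
f 49 20 48
f 27 48 13
f 49 48 27
f 20 50 47
f 50 19 43
f 47 43 11
f 50 43 47
f 19 45 44
f 45 16 32
f 44 32 15
f 45 32 44
f 16 31 36
f 31 10 33
f 36 33 17
f 31 33 36
f 12 38 24
f 38 18 39
f 24 39 13
f 38 39 24
f 12 24 22
f 24 13 23
f 22 23 11
f 24 23 22
f 12 22 29
f 22 11 28
f 29 28 15
f 22 28 29
f 12 29 34
f 29 15 35
f 34 35 17
f 29 35 34
f 12 34 38
f 34 17 41
f 38 41 18
f 34 41 38
f 13 39 27
f 39 18 40
f 27 40 14
f 39 40 27
f 11 23 47
f 23 13 48
f 47 48 20
f 23 48 47
f 15 28 44
f 28 11 43
f 44 43 19
f 28 43 44
f 17 35 36
f 35 15 32
f 36 32 16
f 35 32 36
f 18 41 37
f 41 17 33
f 37 33 10
f 41 33 37
f 52 51 54
f 52 54 53
f 54 51 55
f 54 55 53
f 55 51 56
f 55 56 53
f 56 51 57
f 56 57 53
f 57 51 58
f 57 58 53
f 58 51 59
f 58 59 53
f 59 51 60
f 59 60 53
f 60 51 61
f 60 61 53
f 61 51 62
f 61 62 53
f 62 51 63
f 62 63 53
f 63 51 64
f 63 64 53
f 64 51 65
f 64 65 53
f 65 51 66
f 65 66 53
f 66 51 67
f 66 67 53
f 67 51 52
f 67 52 53
f 69 68 72
f 69 72 70
f 70 72 73
f 70 73 71
f 72 68 74
f 72 74 73
f 73 74 75
f 73 75 71
f 74 68 76
f 74 76 75
f 75 76 77
f 75 77 71
f 76 68 78
f 76 78 77
f 77 78 79
f 77 79 71
f 78 68 80
f 78 80 79
f 79 80 81
f 79 81 71
f 80 68 82
f 80 82 81
f 81 82 83
f 81 83 71
f 82 68 84
f 82 84 83
f 83 84 85
f 83 85 71
f 84 68 86
f 84 86 85
f 85 86 87
f 85 87 71
f 86 68 88
f 86 88 87
f 87 88 89
f 87 89 71
f 88 68 90
f 88 90 89
f 89 90 91
f 89 91 71
f 90 68 92
f 90 92 91
f 91 92 93
f 91 93 71
f 92 68 94
f 92 94 93
f 93 94 95
f 93 95 71
f 94 68 96
f 94 96 95
f 95 96 97
f 95 97 71
f 96 68 98
f 96 98 97
f 97 98 99
f 97 99 71
f 98 68 69
f 98 69 99
f 99 69 70
f 99 70 71



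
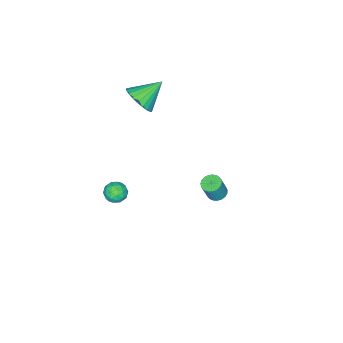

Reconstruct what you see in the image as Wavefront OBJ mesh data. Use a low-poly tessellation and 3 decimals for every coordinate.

v 2.261 -2.847 -2.804
v 2.664 -3.244 -3.15
v 1.516 -2.936 -3.57
v 1.919 -3.333 -3.916
v 1.654 -3.544 -3.346
v 2.114 -3.489 -2.873
v 2.066 -2.691 -3.847
v 2.526 -2.636 -3.374
v 2.543 -3.147 -3.794
v 2.288 -3.675 -3.485
v 1.892 -2.505 -3.235
v 1.637 -3.033 -2.926
v 2.528 -3.038 -2.91
v 1.652 -3.142 -3.81
v 1.496 -3.267 -3.475
v 1.733 -3.5 -3.679
v 2.205 -3.182 -2.747
v 2.442 -3.415 -2.951
v 1.848 -3.592 -3.066
v 1.738 -2.765 -3.769
v 1.975 -2.998 -3.973
v 2.447 -2.68 -3.041
v 2.684 -2.913 -3.245
v 2.332 -2.588 -3.654
v 2.693 -3.214 -3.492
v 2.256 -3.266 -3.942
v 2.342 -2.889 -3.901
v 2.613 -2.856 -3.623
v 2.544 -3.524 -3.31
v 2.106 -3.576 -3.76
v 1.95 -3.701 -3.426
v 2.221 -3.668 -3.148
v 2.473 -3.467 -3.689
v 2.074 -2.604 -2.96
v 1.636 -2.656 -3.41
v 1.959 -2.512 -3.572
v 2.23 -2.479 -3.294
v 1.924 -2.914 -2.778
v 1.487 -2.966 -3.228
v 1.567 -3.324 -3.097
v 1.838 -3.291 -2.819
v 1.707 -2.713 -3.031
v -0.407 -3.593 2.062
v 0.143 -2.912 2.378
v -1.593 -3.067 2.998
v -0.011 -2.752 2.091
v -0.226 -2.719 1.801
v -0.468 -2.819 1.55
v -0.701 -3.037 1.377
v -0.889 -3.34 1.308
v -1.004 -3.681 1.355
v -1.027 -4.009 1.509
v -0.957 -4.273 1.747
v -0.802 -4.434 2.033
v -0.587 -4.467 2.324
v -0.345 -4.366 2.575
v -0.112 -4.148 2.748
v 0.076 -3.846 2.816
v 0.19 -3.505 2.77
v 0.214 -3.177 2.616
v 2.038 3.226 1.172
v 2.436 2.952 1.009
v 2.84 2.9 2.085
v 2.442 3.174 2.248
v 2.509 3.151 0.992
v 2.913 3.099 2.067
v 2.5 3.362 1.005
v 2.904 3.31 2.081
v 2.412 3.55 1.048
v 2.815 3.498 2.123
v 2.258 3.682 1.112
v 2.662 3.63 2.187
v 2.067 3.735 1.186
v 2.471 3.683 2.262
v 1.871 3.7 1.258
v 2.274 3.648 2.334
v 1.703 3.583 1.315
v 2.107 3.531 2.391
v 1.594 3.405 1.348
v 1.997 3.352 2.423
v 1.561 3.195 1.35
v 1.965 3.143 2.425
v 1.611 2.991 1.321
v 2.015 2.939 2.397
v 1.735 2.827 1.267
v 2.138 2.775 2.342
v 1.911 2.733 1.196
v 2.314 2.681 2.272
v 2.109 2.724 1.121
v 2.513 2.671 2.197
v 2.295 2.801 1.055
v 2.699 2.749 2.131
f 1 38 17
f 38 12 41
f 17 41 6
f 38 41 17
f 1 17 13
f 17 6 18
f 13 18 2
f 17 18 13
f 1 13 22
f 13 2 23
f 22 23 8
f 13 23 22
f 1 22 34
f 22 8 37
f 34 37 11
f 22 37 34
f 1 34 38
f 34 11 42
f 38 42 12
f 34 42 38
f 2 18 29
f 18 6 32
f 29 32 10
f 18 32 29
f 6 41 19
f 41 12 40
f 19 40 5
f 41 40 19
f 12 42 39
f 42 11 35
f 39 35 3
f 42 35 39
f 11 37 36
f 37 8 24
f 36 24 7
f 37 24 36
f 8 23 28
f 23 2 25
f 28 25 9
f 23 25 28
f 4 30 16
f 30 10 31
f 16 31 5
f 30 31 16
f 4 16 14
f 16 5 15
f 14 15 3
f 16 15 14
f 4 14 21
f 14 3 20
f 21 20 7
f 14 20 21
f 4 21 26
f 21 7 27
f 26 27 9
f 21 27 26
f 4 26 30
f 26 9 33
f 30 33 10
f 26 33 30
f 5 31 19
f 31 10 32
f 19 32 6
f 31 32 19
f 3 15 39
f 15 5 40
f 39 40 12
f 15 40 39
f 7 20 36
f 20 3 35
f 36 35 11
f 20 35 36
f 9 27 28
f 27 7 24
f 28 24 8
f 27 24 28
f 10 33 29
f 33 9 25
f 29 25 2
f 33 25 29
f 44 43 46
f 44 46 45
f 46 43 47
f 46 47 45
f 47 43 48
f 47 48 45
f 48 43 49
f 48 49 45
f 49 43 50
f 49 50 45
f 50 43 51
f 50 51 45
f 51 43 52
f 51 52 45
f 52 43 53
f 52 53 45
f 53 43 54
f 53 54 45
f 54 43 55
f 54 55 45
f 55 43 56
f 55 56 45
f 56 43 57
f 56 57 45
f 57 43 58
f 57 58 45
f 58 43 59
f 58 59 45
f 59 43 60
f 59 60 45
f 60 43 44
f 60 44 45
f 62 61 65
f 62 65 63
f 63 65 66
f 63 66 64
f 65 61 67
f 65 67 66
f 66 67 68
f 66 68 64
f 67 61 69
f 67 69 68
f 68 69 70
f 68 70 64
f 69 61 71
f 69 71 70
f 70 71 72
f 70 72 64
f 71 61 73
f 71 73 72
f 72 73 74
f 72 74 64
f 73 61 75
f 73 75 74
f 74 75 76
f 74 76 64
f 75 61 77
f 75 77 76
f 76 77 78
f 76 78 64
f 77 61 79
f 77 79 78
f 78 79 80
f 78 80 64
f 79 61 81
f 79 81 80
f 80 81 82
f 80 82 64
f 81 61 83
f 81 83 82
f 82 83 84
f 82 84 64
f 83 61 85
f 83 85 84
f 84 85 86
f 84 86 64
f 85 61 87
f 85 87 86
f 86 87 88
f 86 88 64
f 87 61 89
f 87 89 88
f 88 89 90
f 88 90 64
f 89 61 91
f 89 91 90
f 90 91 92
f 90 92 64
f 91 61 62
f 91 62 92
f 92 62 63
f 92 63 64



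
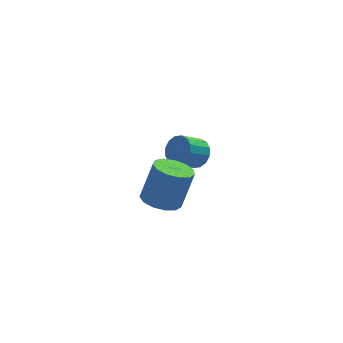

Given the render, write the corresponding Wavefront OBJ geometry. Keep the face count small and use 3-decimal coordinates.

v 0.421 -1.851 0.29
v 1.059 -1.334 -0.027
v 1.677 -1.053 1.672
v 1.039 -1.569 1.99
v 0.672 -1.038 0.064
v 1.29 -0.757 1.764
v 0.206 -1 0.228
v 0.824 -0.718 1.927
v -0.192 -1.231 0.411
v 0.425 -0.95 2.11
v -0.396 -1.66 0.556
v 0.222 -1.379 2.255
v -0.34 -2.149 0.616
v 0.278 -1.867 2.316
v -0.043 -2.543 0.573
v 0.575 -2.262 2.273
v 0.402 -2.717 0.441
v 1.02 -2.436 2.14
v 0.853 -2.617 0.26
v 1.471 -2.336 1.959
v 1.166 -2.273 0.089
v 1.784 -1.992 1.789
v 1.243 -1.795 -0.018
v 1.861 -1.514 1.681
v 3.337 3.499 -1.736
v 3.772 3.567 -1.104
v 2.818 3.25 -0.413
v 2.383 3.181 -1.044
v 3.612 3.928 -1.159
v 2.658 3.611 -0.467
v 3.378 4.174 -1.368
v 2.425 3.857 -0.677
v 3.134 4.239 -1.676
v 2.18 3.922 -0.985
v 2.943 4.106 -2
v 1.99 3.788 -1.308
v 2.859 3.81 -2.253
v 1.905 3.492 -1.562
v 2.902 3.43 -2.367
v 1.948 3.113 -1.676
v 3.062 3.069 -2.313
v 2.108 2.752 -1.621
v 3.295 2.823 -2.103
v 2.342 2.506 -1.412
v 3.54 2.758 -1.795
v 2.586 2.441 -1.104
v 3.73 2.892 -1.472
v 2.777 2.574 -0.78
v 3.815 3.188 -1.218
v 2.861 2.87 -0.527
f 2 1 5
f 2 5 3
f 3 5 6
f 3 6 4
f 5 1 7
f 5 7 6
f 6 7 8
f 6 8 4
f 7 1 9
f 7 9 8
f 8 9 10
f 8 10 4
f 9 1 11
f 9 11 10
f 10 11 12
f 10 12 4
f 11 1 13
f 11 13 12
f 12 13 14
f 12 14 4
f 13 1 15
f 13 15 14
f 14 15 16
f 14 16 4
f 15 1 17
f 15 17 16
f 16 17 18
f 16 18 4
f 17 1 19
f 17 19 18
f 18 19 20
f 18 20 4
f 19 1 21
f 19 21 20
f 20 21 22
f 20 22 4
f 21 1 23
f 21 23 22
f 22 23 24
f 22 24 4
f 23 1 2
f 23 2 24
f 24 2 3
f 24 3 4
f 26 25 29
f 26 29 27
f 27 29 30
f 27 30 28
f 29 25 31
f 29 31 30
f 30 31 32
f 30 32 28
f 31 25 33
f 31 33 32
f 32 33 34
f 32 34 28
f 33 25 35
f 33 35 34
f 34 35 36
f 34 36 28
f 35 25 37
f 35 37 36
f 36 37 38
f 36 38 28
f 37 25 39
f 37 39 38
f 38 39 40
f 38 40 28
f 39 25 41
f 39 41 40
f 40 41 42
f 40 42 28
f 41 25 43
f 41 43 42
f 42 43 44
f 42 44 28
f 43 25 45
f 43 45 44
f 44 45 46
f 44 46 28
f 45 25 47
f 45 47 46
f 46 47 48
f 46 48 28
f 47 25 49
f 47 49 48
f 48 49 50
f 48 50 28
f 49 25 26
f 49 26 50
f 50 26 27
f 50 27 28



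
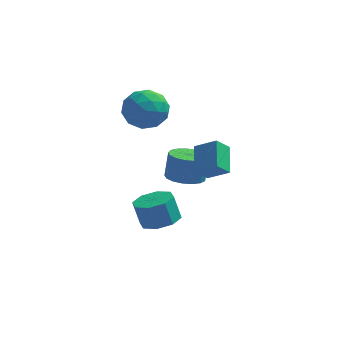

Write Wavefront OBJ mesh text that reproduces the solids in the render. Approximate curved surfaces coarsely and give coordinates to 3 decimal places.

v 0.539 -0.36 -2.583
v 1.233 -1.066 -2.263
v 0.834 -0.865 -0.957
v 0.141 -0.16 -1.277
v 1.535 -0.33 -2.284
v 1.136 -0.129 -0.978
v 1.254 0.388 -2.48
v 0.855 0.589 -1.174
v 0.554 0.668 -2.737
v 0.155 0.869 -1.431
v -0.154 0.345 -2.903
v -0.553 0.546 -1.597
v -0.456 -0.391 -2.882
v -0.855 -0.19 -1.576
v -0.175 -1.109 -2.686
v -0.574 -0.908 -1.38
v 0.525 -1.389 -2.429
v 0.126 -1.188 -1.123
v 2.986 -1.986 1.895
v 2.445 -2.483 2.617
v 2.776 -0.628 2.674
v 2.235 -1.125 3.395
v 4.045 -2.195 2.545
v 3.504 -2.692 3.266
v 3.835 -0.837 3.323
v 3.294 -1.334 4.045
v -1.617 2.012 3.727
v -0.844 2.581 4.48
v -0.176 0.779 3.18
v 0.597 1.348 3.933
v -0.317 0.681 4.388
v -1.208 1.443 4.726
v 0.188 1.917 2.934
v -0.703 2.679 3.272
v 0.271 2.522 3.99
v -0.041 1.759 4.888
v -0.979 1.601 2.772
v -1.291 0.838 3.67
v -1.357 2.404 4.152
v 0.337 0.956 3.508
v -0.2 0.563 3.776
v 0.254 0.898 4.218
v -1.571 1.736 4.296
v -1.117 2.07 4.738
v -0.807 0.954 4.684
v 0.097 1.29 2.922
v 0.551 1.624 3.364
v -1.274 2.462 3.442
v -0.82 2.797 3.884
v -0.213 2.406 2.976
v -0.247 2.705 4.306
v 0.6 1.98 3.984
v 0.359 2.315 3.397
v -0.164 2.762 3.596
v -0.431 2.256 4.834
v 0.416 1.531 4.512
v -0.121 1.139 4.78
v -0.645 1.587 4.978
v 0.225 2.221 4.546
v -1.436 1.829 3.148
v -0.589 1.104 2.826
v -0.375 1.773 2.682
v -0.899 2.221 2.88
v -1.62 1.38 3.676
v -0.773 0.655 3.354
v -0.856 0.598 4.064
v -1.379 1.045 4.263
v -1.245 1.139 3.114
v 1.608 0.266 0.182
v 2.247 0.968 -0.063
v 2.37 1.336 1.313
v 1.732 0.634 1.558
v 1.83 1.182 -0.084
v 1.953 1.551 1.292
v 1.363 1.187 -0.043
v 1.486 1.556 1.333
v 0.952 0.981 0.049
v 1.075 1.35 1.425
v 0.691 0.611 0.172
v 0.814 0.979 1.548
v 0.641 0.161 0.296
v 0.764 0.53 1.673
v 0.812 -0.264 0.395
v 0.935 0.105 1.771
v 1.166 -0.568 0.445
v 1.289 -0.199 1.821
v 1.621 -0.681 0.435
v 1.744 -0.312 1.811
v 2.073 -0.577 0.366
v 2.196 -0.209 1.742
v 2.419 -0.28 0.256
v 2.542 0.088 1.632
v 2.579 0.142 0.128
v 2.702 0.51 1.504
v 2.517 0.592 0.013
v 2.64 0.961 1.389
f 2 1 5
f 2 5 3
f 3 5 6
f 3 6 4
f 5 1 7
f 5 7 6
f 6 7 8
f 6 8 4
f 7 1 9
f 7 9 8
f 8 9 10
f 8 10 4
f 9 1 11
f 9 11 10
f 10 11 12
f 10 12 4
f 11 1 13
f 11 13 12
f 12 13 14
f 12 14 4
f 13 1 15
f 13 15 14
f 14 15 16
f 14 16 4
f 15 1 17
f 15 17 16
f 16 17 18
f 16 18 4
f 17 1 2
f 17 2 18
f 18 2 3
f 18 3 4
f 20 22 19
f 23 20 19
f 19 22 21
f 21 23 19
f 20 26 22
f 24 20 23
f 24 26 20
f 22 26 21
f 25 23 21
f 21 26 25
f 25 24 23
f 26 24 25
f 27 64 43
f 64 38 67
f 43 67 32
f 64 67 43
f 27 43 39
f 43 32 44
f 39 44 28
f 43 44 39
f 27 39 48
f 39 28 49
f 48 49 34
f 39 49 48
f 27 48 60
f 48 34 63
f 60 63 37
f 48 63 60
f 27 60 64
f 60 37 68
f 64 68 38
f 60 68 64
f 28 44 55
f 44 32 58
f 55 58 36
f 44 58 55
f 32 67 45
f 67 38 66
f 45 66 31
f 67 66 45
f 38 68 65
f 68 37 61
f 65 61 29
f 68 61 65
f 37 63 62
f 63 34 50
f 62 50 33
f 63 50 62
f 34 49 54
f 49 28 51
f 54 51 35
f 49 51 54
f 30 56 42
f 56 36 57
f 42 57 31
f 56 57 42
f 30 42 40
f 42 31 41
f 40 41 29
f 42 41 40
f 30 40 47
f 40 29 46
f 47 46 33
f 40 46 47
f 30 47 52
f 47 33 53
f 52 53 35
f 47 53 52
f 30 52 56
f 52 35 59
f 56 59 36
f 52 59 56
f 31 57 45
f 57 36 58
f 45 58 32
f 57 58 45
f 29 41 65
f 41 31 66
f 65 66 38
f 41 66 65
f 33 46 62
f 46 29 61
f 62 61 37
f 46 61 62
f 35 53 54
f 53 33 50
f 54 50 34
f 53 50 54
f 36 59 55
f 59 35 51
f 55 51 28
f 59 51 55
f 70 69 73
f 70 73 71
f 71 73 74
f 71 74 72
f 73 69 75
f 73 75 74
f 74 75 76
f 74 76 72
f 75 69 77
f 75 77 76
f 76 77 78
f 76 78 72
f 77 69 79
f 77 79 78
f 78 79 80
f 78 80 72
f 79 69 81
f 79 81 80
f 80 81 82
f 80 82 72
f 81 69 83
f 81 83 82
f 82 83 84
f 82 84 72
f 83 69 85
f 83 85 84
f 84 85 86
f 84 86 72
f 85 69 87
f 85 87 86
f 86 87 88
f 86 88 72
f 87 69 89
f 87 89 88
f 88 89 90
f 88 90 72
f 89 69 91
f 89 91 90
f 90 91 92
f 90 92 72
f 91 69 93
f 91 93 92
f 92 93 94
f 92 94 72
f 93 69 95
f 93 95 94
f 94 95 96
f 94 96 72
f 95 69 70
f 95 70 96
f 96 70 71
f 96 71 72



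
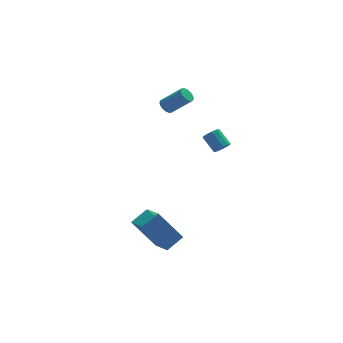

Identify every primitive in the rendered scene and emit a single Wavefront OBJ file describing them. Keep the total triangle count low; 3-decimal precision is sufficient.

v 0.761 -0.364 1.47
v 1.083 -0.011 1.293
v 0.662 0.736 2.013
v 0.339 0.384 2.19
v 0.819 0.005 1.122
v 0.398 0.752 1.842
v 0.532 -0.121 1.084
v 0.111 0.627 1.804
v 0.333 -0.339 1.194
v -0.089 0.408 1.914
v 0.297 -0.566 1.409
v -0.125 0.181 2.129
v 0.438 -0.716 1.647
v 0.017 0.031 2.367
v 0.702 -0.732 1.818
v 0.281 0.015 2.538
v 0.989 -0.607 1.856
v 0.568 0.141 2.576
v 1.189 -0.388 1.746
v 0.767 0.359 2.466
v 1.225 -0.161 1.531
v 0.803 0.586 2.251
v -1.369 3.397 2.706
v -1.126 3.144 2.35
v -0.087 2.669 3.398
v -0.331 2.923 3.754
v -1.018 3.38 2.35
v 0.02 2.905 3.398
v -1.005 3.62 2.446
v 0.034 3.145 3.494
v -1.089 3.8 2.611
v -0.051 3.326 3.659
v -1.248 3.873 2.802
v -0.21 3.398 3.85
v -1.44 3.818 2.967
v -0.401 3.343 4.015
v -1.613 3.651 3.062
v -0.574 3.176 4.11
v -1.72 3.415 3.062
v -0.682 2.94 4.11
v -1.734 3.175 2.966
v -0.695 2.7 4.014
v -1.649 2.994 2.801
v -0.611 2.52 3.849
v -1.49 2.922 2.61
v -0.452 2.447 3.658
v -1.299 2.977 2.445
v -0.26 2.502 3.493
v -4.649 -3.153 -1.551
v -4.337 -4.418 -1.067
v -3.741 -2.723 -1.012
v -3.429 -3.988 -0.529
v -3.471 -3.512 -3.251
v -3.159 -4.777 -2.768
v -2.563 -3.082 -2.713
v -2.251 -4.347 -2.229
f 2 1 5
f 2 5 3
f 3 5 6
f 3 6 4
f 5 1 7
f 5 7 6
f 6 7 8
f 6 8 4
f 7 1 9
f 7 9 8
f 8 9 10
f 8 10 4
f 9 1 11
f 9 11 10
f 10 11 12
f 10 12 4
f 11 1 13
f 11 13 12
f 12 13 14
f 12 14 4
f 13 1 15
f 13 15 14
f 14 15 16
f 14 16 4
f 15 1 17
f 15 17 16
f 16 17 18
f 16 18 4
f 17 1 19
f 17 19 18
f 18 19 20
f 18 20 4
f 19 1 21
f 19 21 20
f 20 21 22
f 20 22 4
f 21 1 2
f 21 2 22
f 22 2 3
f 22 3 4
f 24 23 27
f 24 27 25
f 25 27 28
f 25 28 26
f 27 23 29
f 27 29 28
f 28 29 30
f 28 30 26
f 29 23 31
f 29 31 30
f 30 31 32
f 30 32 26
f 31 23 33
f 31 33 32
f 32 33 34
f 32 34 26
f 33 23 35
f 33 35 34
f 34 35 36
f 34 36 26
f 35 23 37
f 35 37 36
f 36 37 38
f 36 38 26
f 37 23 39
f 37 39 38
f 38 39 40
f 38 40 26
f 39 23 41
f 39 41 40
f 40 41 42
f 40 42 26
f 41 23 43
f 41 43 42
f 42 43 44
f 42 44 26
f 43 23 45
f 43 45 44
f 44 45 46
f 44 46 26
f 45 23 47
f 45 47 46
f 46 47 48
f 46 48 26
f 47 23 24
f 47 24 48
f 48 24 25
f 48 25 26
f 50 52 49
f 53 50 49
f 49 52 51
f 51 53 49
f 50 56 52
f 54 50 53
f 54 56 50
f 52 56 51
f 55 53 51
f 51 56 55
f 55 54 53
f 56 54 55



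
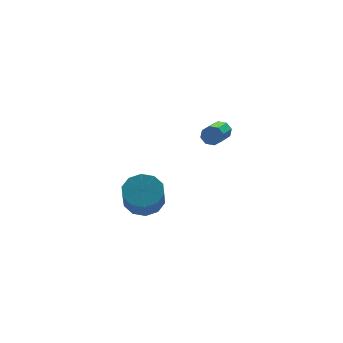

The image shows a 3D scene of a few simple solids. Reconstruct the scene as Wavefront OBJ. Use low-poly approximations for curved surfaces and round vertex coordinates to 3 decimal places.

v -0.656 -2.182 2.756
v -0.337 -2.205 3.204
v -1.545 -3.562 3.992
v -1.864 -3.538 3.544
v -0.641 -1.916 3.237
v -1.849 -3.272 4.025
v -0.953 -1.782 2.989
v -2.161 -3.138 3.777
v -1.092 -1.882 2.604
v -2.299 -3.239 3.392
v -0.975 -2.158 2.308
v -2.183 -3.515 3.096
v -0.671 -2.448 2.275
v -1.879 -3.804 3.063
v -0.359 -2.582 2.523
v -1.567 -3.938 3.311
v -0.221 -2.481 2.908
v -1.428 -3.838 3.696
v -3.054 1.038 -3.304
v -2.236 1.429 -2.775
v -2.688 0.634 -1.487
v -3.506 0.242 -2.016
v -2.736 1.835 -2.7
v -3.188 1.04 -1.412
v -3.358 1.937 -2.855
v -3.81 1.142 -1.567
v -3.863 1.695 -3.182
v -4.316 0.9 -1.894
v -4.06 1.202 -3.556
v -4.512 0.407 -2.268
v -3.872 0.646 -3.833
v -4.324 -0.149 -2.545
v -3.372 0.24 -3.908
v -3.824 -0.555 -2.62
v -2.75 0.138 -3.753
v -3.202 -0.657 -2.465
v -2.244 0.38 -3.426
v -2.697 -0.415 -2.138
v -2.048 0.873 -3.052
v -2.5 0.078 -1.764
f 2 1 5
f 2 5 3
f 3 5 6
f 3 6 4
f 5 1 7
f 5 7 6
f 6 7 8
f 6 8 4
f 7 1 9
f 7 9 8
f 8 9 10
f 8 10 4
f 9 1 11
f 9 11 10
f 10 11 12
f 10 12 4
f 11 1 13
f 11 13 12
f 12 13 14
f 12 14 4
f 13 1 15
f 13 15 14
f 14 15 16
f 14 16 4
f 15 1 17
f 15 17 16
f 16 17 18
f 16 18 4
f 17 1 2
f 17 2 18
f 18 2 3
f 18 3 4
f 20 19 23
f 20 23 21
f 21 23 24
f 21 24 22
f 23 19 25
f 23 25 24
f 24 25 26
f 24 26 22
f 25 19 27
f 25 27 26
f 26 27 28
f 26 28 22
f 27 19 29
f 27 29 28
f 28 29 30
f 28 30 22
f 29 19 31
f 29 31 30
f 30 31 32
f 30 32 22
f 31 19 33
f 31 33 32
f 32 33 34
f 32 34 22
f 33 19 35
f 33 35 34
f 34 35 36
f 34 36 22
f 35 19 37
f 35 37 36
f 36 37 38
f 36 38 22
f 37 19 39
f 37 39 38
f 38 39 40
f 38 40 22
f 39 19 20
f 39 20 40
f 40 20 21
f 40 21 22



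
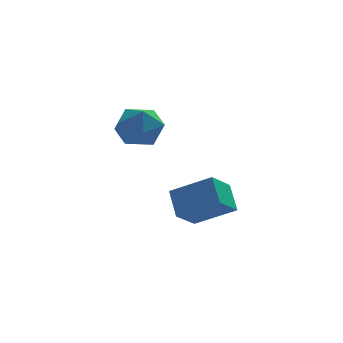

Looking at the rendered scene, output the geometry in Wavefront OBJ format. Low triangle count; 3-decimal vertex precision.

v -2.034 -2.823 3.764
v -1.107 -3.469 3.4
v -2.953 -4.431 4.28
v -2.026 -5.077 3.916
v -1.927 -4.386 4.877
v -1.359 -3.393 4.558
v -2.701 -4.507 3.122
v -2.133 -3.514 2.803
v -1.519 -4.511 3.003
v -1.04 -4.436 4.087
v -3.02 -3.464 3.593
v -2.541 -3.389 4.677
v 0.355 -3.497 -2.171
v -0.561 -4.435 -1.254
v 0.214 -2.371 -1.161
v -0.702 -3.309 -0.243
v 2.082 -4.191 -1.157
v 1.166 -5.129 -0.239
v 1.941 -3.065 -0.146
v 1.025 -4.003 0.771
f 1 12 6
f 1 6 2
f 1 2 8
f 1 8 11
f 1 11 12
f 2 6 10
f 6 12 5
f 12 11 3
f 11 8 7
f 8 2 9
f 4 10 5
f 4 5 3
f 4 3 7
f 4 7 9
f 4 9 10
f 5 10 6
f 3 5 12
f 7 3 11
f 9 7 8
f 10 9 2
f 14 16 13
f 17 14 13
f 13 16 15
f 15 17 13
f 14 20 16
f 18 14 17
f 18 20 14
f 16 20 15
f 19 17 15
f 15 20 19
f 19 18 17
f 20 18 19



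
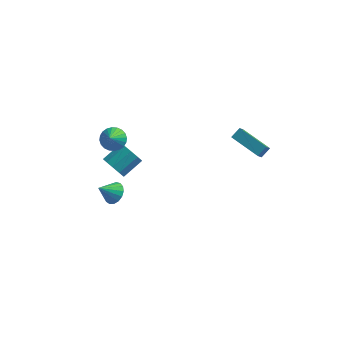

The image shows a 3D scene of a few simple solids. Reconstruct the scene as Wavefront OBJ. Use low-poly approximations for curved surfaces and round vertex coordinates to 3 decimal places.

v -4.135 1.782 -3.294
v -3.561 1.127 -2.97
v -2.71 2.242 -2.222
v -3.285 2.898 -2.546
v -3.356 1.309 -3.475
v -2.505 2.425 -2.727
v -3.448 1.672 -3.911
v -2.597 2.787 -3.163
v -3.803 2.077 -4.111
v -2.953 3.193 -3.363
v -4.285 2.369 -3.999
v -3.435 3.485 -3.251
v -4.71 2.438 -3.618
v -3.859 3.553 -2.87
v -4.915 2.255 -3.113
v -4.064 3.371 -2.365
v -4.823 1.893 -2.677
v -3.972 3.008 -1.929
v -4.467 1.487 -2.477
v -3.617 2.603 -1.729
v -3.985 1.195 -2.589
v -3.135 2.311 -1.841
v 2.785 3.832 -0.286
v 3.172 4.359 0.208
v 2.887 4.436 -1.012
v 3.274 4.964 -0.518
v 4.666 2.916 -0.782
v 5.053 3.444 -0.288
v 4.768 3.521 -1.508
v 5.155 4.048 -1.014
v -3.74 0.643 0.97
v -2.947 0.861 1.085
v -3.62 -0.423 2.17
v -3.099 1.068 1.283
v -3.348 1.209 1.433
v -3.657 1.265 1.513
v -3.979 1.225 1.51
v -4.264 1.097 1.425
v -4.469 0.9 1.271
v -4.563 0.664 1.07
v -4.532 0.424 0.855
v -4.38 0.218 0.656
v -4.131 0.077 0.506
v -3.822 0.021 0.426
v -3.501 0.06 0.429
v -3.216 0.188 0.514
v -3.01 0.385 0.669
v -2.916 0.622 0.869
v -2.726 -2.681 -0.789
v -2.26 -3.307 -0.793
v -3.494 -3.259 0.129
v -2.112 -3.087 -0.531
v -2.104 -2.774 -0.328
v -2.239 -2.439 -0.23
v -2.485 -2.161 -0.261
v -2.786 -2.001 -0.413
v -3.074 -1.997 -0.651
v -3.282 -2.15 -0.921
v -3.362 -2.425 -1.16
v -3.297 -2.758 -1.315
v -3.1 -3.074 -1.35
v -2.818 -3.3 -1.256
v -2.515 -3.384 -1.055
f 2 1 5
f 2 5 3
f 3 5 6
f 3 6 4
f 5 1 7
f 5 7 6
f 6 7 8
f 6 8 4
f 7 1 9
f 7 9 8
f 8 9 10
f 8 10 4
f 9 1 11
f 9 11 10
f 10 11 12
f 10 12 4
f 11 1 13
f 11 13 12
f 12 13 14
f 12 14 4
f 13 1 15
f 13 15 14
f 14 15 16
f 14 16 4
f 15 1 17
f 15 17 16
f 16 17 18
f 16 18 4
f 17 1 19
f 17 19 18
f 18 19 20
f 18 20 4
f 19 1 21
f 19 21 20
f 20 21 22
f 20 22 4
f 21 1 2
f 21 2 22
f 22 2 3
f 22 3 4
f 24 26 23
f 27 24 23
f 23 26 25
f 25 27 23
f 24 30 26
f 28 24 27
f 28 30 24
f 26 30 25
f 29 27 25
f 25 30 29
f 29 28 27
f 30 28 29
f 32 31 34
f 32 34 33
f 34 31 35
f 34 35 33
f 35 31 36
f 35 36 33
f 36 31 37
f 36 37 33
f 37 31 38
f 37 38 33
f 38 31 39
f 38 39 33
f 39 31 40
f 39 40 33
f 40 31 41
f 40 41 33
f 41 31 42
f 41 42 33
f 42 31 43
f 42 43 33
f 43 31 44
f 43 44 33
f 44 31 45
f 44 45 33
f 45 31 46
f 45 46 33
f 46 31 47
f 46 47 33
f 47 31 48
f 47 48 33
f 48 31 32
f 48 32 33
f 50 49 52
f 50 52 51
f 52 49 53
f 52 53 51
f 53 49 54
f 53 54 51
f 54 49 55
f 54 55 51
f 55 49 56
f 55 56 51
f 56 49 57
f 56 57 51
f 57 49 58
f 57 58 51
f 58 49 59
f 58 59 51
f 59 49 60
f 59 60 51
f 60 49 61
f 60 61 51
f 61 49 62
f 61 62 51
f 62 49 63
f 62 63 51
f 63 49 50
f 63 50 51



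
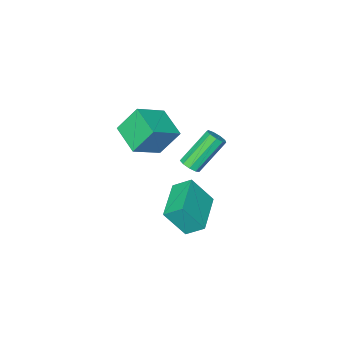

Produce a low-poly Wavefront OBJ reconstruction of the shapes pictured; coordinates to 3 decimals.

v 3.235 -0.644 0.446
v 2.545 -0.075 1.725
v 3.583 0.853 -0.033
v 2.894 1.422 1.246
v 4.706 -0.722 1.274
v 4.017 -0.153 2.553
v 5.055 0.775 0.795
v 4.365 1.344 2.074
v 2.466 0.397 -3.213
v 1.988 1.14 -2.591
v 1.739 1.067 -4.572
v 1.261 1.81 -3.95
v 4.139 1.69 -3.47
v 3.661 2.433 -2.848
v 3.412 2.36 -4.829
v 2.934 3.103 -4.207
v 2.546 1.636 -0.998
v 2.878 1.983 -0.773
v 1.566 2.27 0.722
v 1.234 1.924 0.498
v 2.655 2.155 -1.001
v 1.343 2.442 0.494
v 2.382 2.084 -1.228
v 1.069 2.372 0.267
v 2.185 1.804 -1.347
v 0.872 2.091 0.148
v 2.157 1.445 -1.302
v 0.845 1.733 0.193
v 2.311 1.176 -1.115
v 0.999 1.463 0.38
v 2.576 1.122 -0.873
v 1.263 1.409 0.622
v 2.826 1.309 -0.689
v 1.514 1.596 0.806
v 2.946 1.649 -0.649
v 1.633 1.936 0.846
f 2 4 1
f 5 2 1
f 1 4 3
f 3 5 1
f 2 8 4
f 6 2 5
f 6 8 2
f 4 8 3
f 7 5 3
f 3 8 7
f 7 6 5
f 8 6 7
f 10 12 9
f 13 10 9
f 9 12 11
f 11 13 9
f 10 16 12
f 14 10 13
f 14 16 10
f 12 16 11
f 15 13 11
f 11 16 15
f 15 14 13
f 16 14 15
f 18 17 21
f 18 21 19
f 19 21 22
f 19 22 20
f 21 17 23
f 21 23 22
f 22 23 24
f 22 24 20
f 23 17 25
f 23 25 24
f 24 25 26
f 24 26 20
f 25 17 27
f 25 27 26
f 26 27 28
f 26 28 20
f 27 17 29
f 27 29 28
f 28 29 30
f 28 30 20
f 29 17 31
f 29 31 30
f 30 31 32
f 30 32 20
f 31 17 33
f 31 33 32
f 32 33 34
f 32 34 20
f 33 17 35
f 33 35 34
f 34 35 36
f 34 36 20
f 35 17 18
f 35 18 36
f 36 18 19
f 36 19 20



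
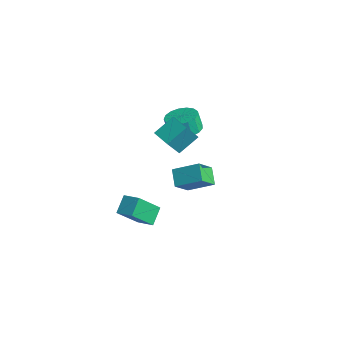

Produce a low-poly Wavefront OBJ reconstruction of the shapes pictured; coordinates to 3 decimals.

v 3.557 -1.215 0.65
v 2.699 -0.783 1.3
v 3.277 -0.126 -0.445
v 2.419 0.307 0.205
v 4.641 -0.187 1.395
v 3.783 0.246 2.045
v 4.361 0.903 0.3
v 3.503 1.335 0.95
v -1.224 3.024 0.259
v -0.267 3.269 0.51
v -0.518 3.12 1.612
v -1.476 2.876 1.361
v -0.501 3.697 0.515
v -0.753 3.548 1.617
v -0.902 3.971 0.46
v -1.153 3.822 1.562
v -1.376 4.028 0.36
v -1.627 3.879 1.462
v -1.816 3.855 0.236
v -2.067 3.706 1.338
v -2.12 3.492 0.118
v -2.371 3.343 1.22
v -2.219 3.022 0.032
v -2.47 2.873 1.134
v -2.09 2.552 -0.002
v -2.341 2.403 1.1
v -1.763 2.191 0.024
v -2.014 2.042 1.126
v -1.312 2.02 0.103
v -1.564 1.871 1.205
v -0.842 2.08 0.219
v -1.093 1.931 1.321
v -0.459 2.356 0.343
v -0.71 2.207 1.445
v -0.251 2.785 0.449
v -0.502 2.636 1.551
v 1.243 -0.932 3.528
v 1.322 0.302 4.359
v 1.067 -0.002 2.164
v 1.145 1.232 2.996
v 2.455 -0.912 3.384
v 2.533 0.322 4.216
v 2.278 0.018 2.021
v 2.357 1.252 2.852
v 0.09 -1.304 -5.047
v 0.018 -2.705 -3.484
v -0.42 -0.435 -4.29
v -0.492 -1.836 -2.728
v 1.132 -0.984 -4.712
v 1.06 -2.385 -3.15
v 0.622 -0.115 -3.956
v 0.55 -1.516 -2.393
f 2 4 1
f 5 2 1
f 1 4 3
f 3 5 1
f 2 8 4
f 6 2 5
f 6 8 2
f 4 8 3
f 7 5 3
f 3 8 7
f 7 6 5
f 8 6 7
f 10 9 13
f 10 13 11
f 11 13 14
f 11 14 12
f 13 9 15
f 13 15 14
f 14 15 16
f 14 16 12
f 15 9 17
f 15 17 16
f 16 17 18
f 16 18 12
f 17 9 19
f 17 19 18
f 18 19 20
f 18 20 12
f 19 9 21
f 19 21 20
f 20 21 22
f 20 22 12
f 21 9 23
f 21 23 22
f 22 23 24
f 22 24 12
f 23 9 25
f 23 25 24
f 24 25 26
f 24 26 12
f 25 9 27
f 25 27 26
f 26 27 28
f 26 28 12
f 27 9 29
f 27 29 28
f 28 29 30
f 28 30 12
f 29 9 31
f 29 31 30
f 30 31 32
f 30 32 12
f 31 9 33
f 31 33 32
f 32 33 34
f 32 34 12
f 33 9 35
f 33 35 34
f 34 35 36
f 34 36 12
f 35 9 10
f 35 10 36
f 36 10 11
f 36 11 12
f 38 40 37
f 41 38 37
f 37 40 39
f 39 41 37
f 38 44 40
f 42 38 41
f 42 44 38
f 40 44 39
f 43 41 39
f 39 44 43
f 43 42 41
f 44 42 43
f 46 48 45
f 49 46 45
f 45 48 47
f 47 49 45
f 46 52 48
f 50 46 49
f 50 52 46
f 48 52 47
f 51 49 47
f 47 52 51
f 51 50 49
f 52 50 51



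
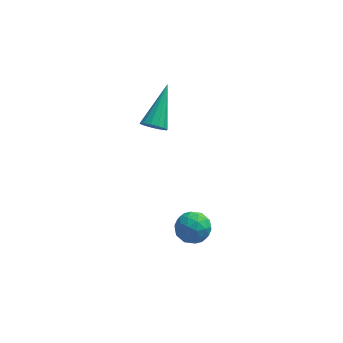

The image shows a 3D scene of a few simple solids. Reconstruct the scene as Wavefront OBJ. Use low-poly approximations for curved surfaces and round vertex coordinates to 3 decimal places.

v -2.27 0.715 2.202
v -1.693 0.549 2.203
v -1.79 2.385 3.418
v -1.722 0.736 1.957
v -1.898 0.918 1.777
v -2.173 1.046 1.711
v -2.474 1.085 1.776
v -2.721 1.025 1.955
v -2.846 0.882 2.201
v -2.817 0.694 2.447
v -2.641 0.512 2.627
v -2.366 0.385 2.694
v -2.065 0.346 2.628
v -1.819 0.406 2.449
v -1.298 -1.155 -2.937
v -0.943 -0.639 -2.407
v -0.157 -1.821 -3.053
v 0.198 -1.305 -2.523
v -0.376 -1.83 -2.263
v -1.081 -1.418 -2.191
v -0.019 -1.042 -3.269
v -0.724 -0.63 -3.197
v -0.152 -0.569 -2.613
v -0.373 -1.056 -1.991
v -0.727 -1.404 -3.469
v -0.948 -1.891 -2.847
v -1.221 -0.838 -2.662
v 0.121 -1.622 -2.798
v -0.216 -1.93 -2.645
v -0.008 -1.627 -2.334
v -1.302 -1.296 -2.535
v -1.094 -0.993 -2.223
v -0.76 -1.693 -2.138
v -0.006 -1.467 -3.237
v 0.202 -1.164 -2.925
v -1.092 -0.833 -3.126
v -0.884 -0.53 -2.815
v -0.34 -0.767 -3.322
v -0.547 -0.494 -2.471
v 0.124 -0.886 -2.54
v -0.004 -0.731 -2.978
v -0.419 -0.489 -2.936
v -0.677 -0.78 -2.106
v -0.006 -1.172 -2.174
v -0.344 -1.48 -2.021
v -0.758 -1.238 -1.978
v -0.212 -0.739 -2.226
v -1.094 -1.288 -3.286
v -0.423 -1.68 -3.354
v -0.342 -1.222 -3.482
v -0.756 -0.98 -3.439
v -1.224 -1.574 -2.92
v -0.553 -1.966 -2.989
v -0.681 -1.971 -2.524
v -1.096 -1.729 -2.482
v -0.888 -1.721 -3.234
f 2 1 4
f 2 4 3
f 4 1 5
f 4 5 3
f 5 1 6
f 5 6 3
f 6 1 7
f 6 7 3
f 7 1 8
f 7 8 3
f 8 1 9
f 8 9 3
f 9 1 10
f 9 10 3
f 10 1 11
f 10 11 3
f 11 1 12
f 11 12 3
f 12 1 13
f 12 13 3
f 13 1 14
f 13 14 3
f 14 1 2
f 14 2 3
f 15 52 31
f 52 26 55
f 31 55 20
f 52 55 31
f 15 31 27
f 31 20 32
f 27 32 16
f 31 32 27
f 15 27 36
f 27 16 37
f 36 37 22
f 27 37 36
f 15 36 48
f 36 22 51
f 48 51 25
f 36 51 48
f 15 48 52
f 48 25 56
f 52 56 26
f 48 56 52
f 16 32 43
f 32 20 46
f 43 46 24
f 32 46 43
f 20 55 33
f 55 26 54
f 33 54 19
f 55 54 33
f 26 56 53
f 56 25 49
f 53 49 17
f 56 49 53
f 25 51 50
f 51 22 38
f 50 38 21
f 51 38 50
f 22 37 42
f 37 16 39
f 42 39 23
f 37 39 42
f 18 44 30
f 44 24 45
f 30 45 19
f 44 45 30
f 18 30 28
f 30 19 29
f 28 29 17
f 30 29 28
f 18 28 35
f 28 17 34
f 35 34 21
f 28 34 35
f 18 35 40
f 35 21 41
f 40 41 23
f 35 41 40
f 18 40 44
f 40 23 47
f 44 47 24
f 40 47 44
f 19 45 33
f 45 24 46
f 33 46 20
f 45 46 33
f 17 29 53
f 29 19 54
f 53 54 26
f 29 54 53
f 21 34 50
f 34 17 49
f 50 49 25
f 34 49 50
f 23 41 42
f 41 21 38
f 42 38 22
f 41 38 42
f 24 47 43
f 47 23 39
f 43 39 16
f 47 39 43



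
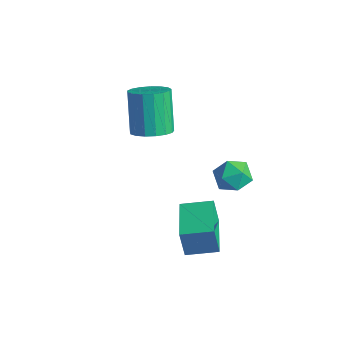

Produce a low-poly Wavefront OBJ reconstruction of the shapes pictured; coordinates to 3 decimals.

v -1.931 0.065 0.462
v -1.286 -0.302 0.953
v -2.163 0.368 2.608
v -2.809 0.735 2.118
v -1.141 0.09 0.871
v -2.018 0.76 2.526
v -1.177 0.476 0.695
v -2.055 1.147 2.351
v -1.386 0.768 0.466
v -2.264 1.439 2.122
v -1.72 0.899 0.236
v -2.598 1.57 1.892
v -2.102 0.839 0.058
v -2.98 1.509 1.714
v -2.445 0.601 -0.028
v -3.323 1.272 1.628
v -2.671 0.241 -0.001
v -3.548 0.911 1.655
v -2.726 -0.16 0.132
v -3.604 0.51 1.787
v -2.6 -0.509 0.34
v -3.478 0.161 1.996
v -2.321 -0.727 0.577
v -3.198 -0.057 2.232
v -1.952 -0.764 0.787
v -2.829 -0.093 2.442
v -1.578 -0.61 0.923
v -2.456 0.06 2.578
v 0.558 -0.444 -3.528
v 0.334 -0.533 -2.231
v 1.474 0.55 -3.301
v 1.25 0.46 -2.004
v 1.97 -1.78 -3.376
v 1.746 -1.87 -2.079
v 2.886 -0.787 -3.149
v 2.662 -0.876 -1.852
v 2.397 1.061 1.127
v 2.875 0.395 1.314
v 1.825 0.365 0.106
v 2.303 -0.301 0.293
v 1.692 -0.061 0.819
v 2.045 0.369 1.45
v 2.655 0.391 -0.03
v 3.008 0.821 0.601
v 3.034 -0.02 0.599
v 2.439 -0.299 1.123
v 2.261 1.059 0.297
v 1.666 0.78 0.821
f 2 1 5
f 2 5 3
f 3 5 6
f 3 6 4
f 5 1 7
f 5 7 6
f 6 7 8
f 6 8 4
f 7 1 9
f 7 9 8
f 8 9 10
f 8 10 4
f 9 1 11
f 9 11 10
f 10 11 12
f 10 12 4
f 11 1 13
f 11 13 12
f 12 13 14
f 12 14 4
f 13 1 15
f 13 15 14
f 14 15 16
f 14 16 4
f 15 1 17
f 15 17 16
f 16 17 18
f 16 18 4
f 17 1 19
f 17 19 18
f 18 19 20
f 18 20 4
f 19 1 21
f 19 21 20
f 20 21 22
f 20 22 4
f 21 1 23
f 21 23 22
f 22 23 24
f 22 24 4
f 23 1 25
f 23 25 24
f 24 25 26
f 24 26 4
f 25 1 27
f 25 27 26
f 26 27 28
f 26 28 4
f 27 1 2
f 27 2 28
f 28 2 3
f 28 3 4
f 30 32 29
f 33 30 29
f 29 32 31
f 31 33 29
f 30 36 32
f 34 30 33
f 34 36 30
f 32 36 31
f 35 33 31
f 31 36 35
f 35 34 33
f 36 34 35
f 37 48 42
f 37 42 38
f 37 38 44
f 37 44 47
f 37 47 48
f 38 42 46
f 42 48 41
f 48 47 39
f 47 44 43
f 44 38 45
f 40 46 41
f 40 41 39
f 40 39 43
f 40 43 45
f 40 45 46
f 41 46 42
f 39 41 48
f 43 39 47
f 45 43 44
f 46 45 38

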